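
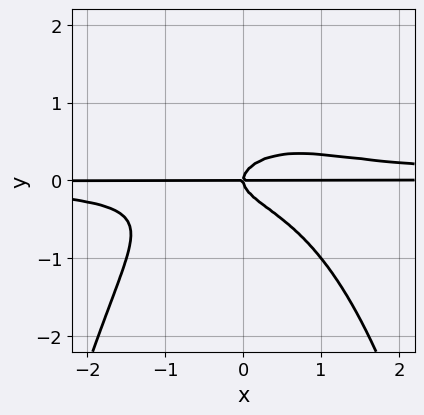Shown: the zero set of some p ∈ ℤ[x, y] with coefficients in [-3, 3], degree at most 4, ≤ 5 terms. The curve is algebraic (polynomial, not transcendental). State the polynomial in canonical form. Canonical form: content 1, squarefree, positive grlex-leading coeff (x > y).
2*x^2*y^2 + 3*y^3 - x*y

(a) deg p = 4. No degree-3 curve has this shape.
(b) Observable constraints: it meets the y-axis at y = 0 (among the integer gridlines); every point of the x-axis in the box is on the curve.
(c) Matching integer coefficients to the picture gives p.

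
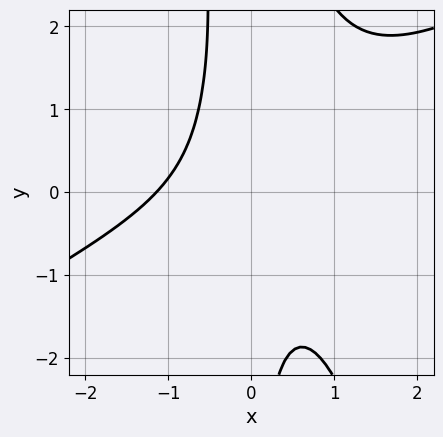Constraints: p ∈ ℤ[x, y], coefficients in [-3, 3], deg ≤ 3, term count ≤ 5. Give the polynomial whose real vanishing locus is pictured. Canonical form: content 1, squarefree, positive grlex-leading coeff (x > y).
The degree is 3 — the shape is more complex than any degree-2 curve.
Observable constraints: the curve avoids every integer y-axis point in the box.
The integer polynomial consistent with all of this is the stated p.

2*x^3 - 3*x^2*y - x*y^2 + 3*x*y + 3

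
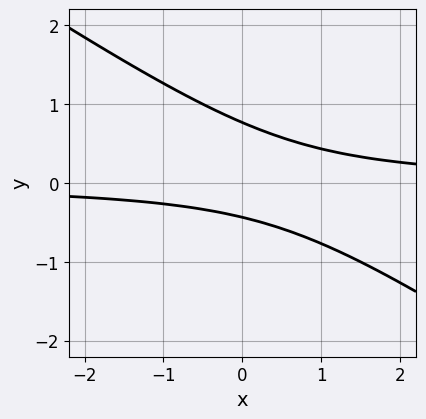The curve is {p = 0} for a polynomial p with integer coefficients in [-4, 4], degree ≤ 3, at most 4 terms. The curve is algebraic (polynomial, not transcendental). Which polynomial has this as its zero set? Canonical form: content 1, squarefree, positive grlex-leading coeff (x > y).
2*x*y + 3*y^2 - y - 1

1. deg p = 2.
2. From the axis intercepts and sections: it misses every integer gridline on the x-axis.
3. Together with the visible shape, these determine p as stated.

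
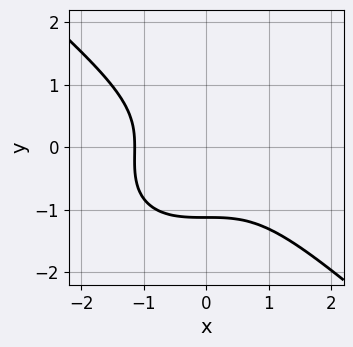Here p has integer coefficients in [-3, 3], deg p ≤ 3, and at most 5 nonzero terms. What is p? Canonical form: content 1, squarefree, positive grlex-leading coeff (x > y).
(a) Degree: a generic line meets the curve in up to 3 points, so deg p = 3.
(b) Solving for integer coefficients yields p as stated.

2*x^3 + 3*y^3 + y^2 + 3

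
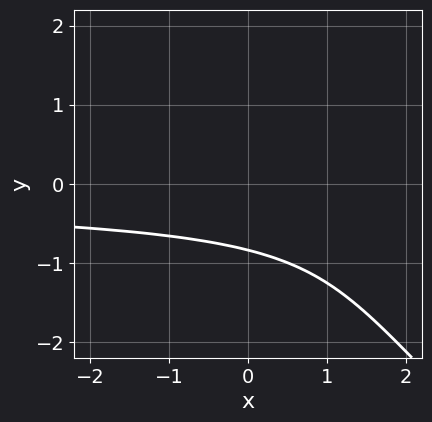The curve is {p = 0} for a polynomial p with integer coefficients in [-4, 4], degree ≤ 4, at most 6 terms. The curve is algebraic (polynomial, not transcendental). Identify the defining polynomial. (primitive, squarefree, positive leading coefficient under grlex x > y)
2*x*y^2 + 2*y^3 + y^2 + 3*y + 3

1. deg p = 3. The shape is more complex than any degree-2 curve.
2. Observable constraints: it misses every integer gridline on the x-axis.
3. Matching integer coefficients to the picture gives p.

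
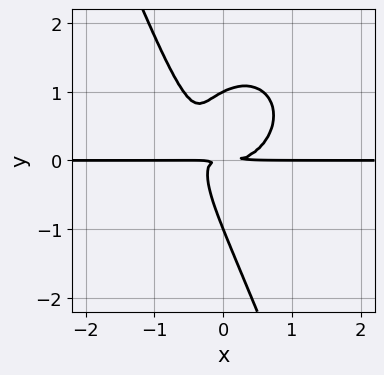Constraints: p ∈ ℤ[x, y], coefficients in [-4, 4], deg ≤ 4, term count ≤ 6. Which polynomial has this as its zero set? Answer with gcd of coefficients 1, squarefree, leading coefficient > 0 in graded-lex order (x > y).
3*x^3*y + 2*x*y^3 + y^4 - 3*x*y^2 - y^2

(a) Degree: the shape is more complex than any degree-3 curve, so deg p = 4.
(b) Against the integer gridlines: the y-axis gridline crossings are at y ∈ {-1, 1}; every point of the x-axis in the box is on the curve.
(c) Putting this together gives p.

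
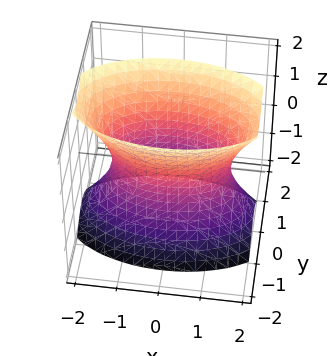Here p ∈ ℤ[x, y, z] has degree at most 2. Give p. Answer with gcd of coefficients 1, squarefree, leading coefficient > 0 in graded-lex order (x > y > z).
x^2 + 3*y^2 - z^2 - 2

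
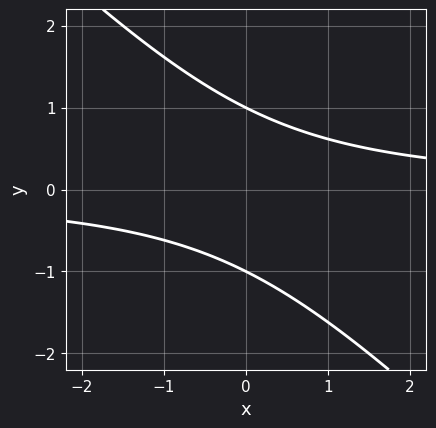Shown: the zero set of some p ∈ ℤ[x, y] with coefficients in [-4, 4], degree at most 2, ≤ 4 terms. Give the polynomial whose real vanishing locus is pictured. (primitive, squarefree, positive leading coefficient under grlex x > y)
1. deg p = 2. A generic line meets the curve in up to 2 points.
2. From the axis intercepts and sections: the curve avoids every integer x-axis point in the box; among the integer gridlines, it crosses the y-axis at y ∈ {-1, 1}.
3. Together with the visible shape, these determine p as stated.

x*y + y^2 - 1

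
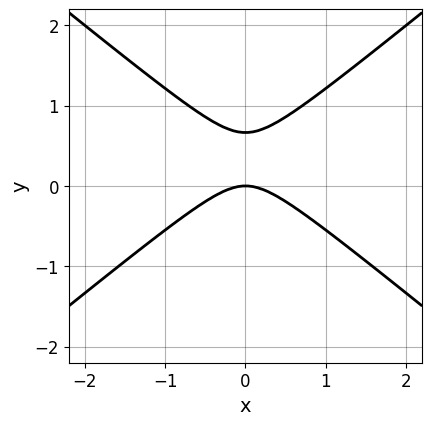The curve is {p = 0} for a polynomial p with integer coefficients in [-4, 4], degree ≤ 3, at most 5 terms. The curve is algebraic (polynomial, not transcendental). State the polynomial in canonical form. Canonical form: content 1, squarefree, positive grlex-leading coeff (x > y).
(a) Degree: no degree-1 curve has this shape, so deg p = 2.
(b) Symmetries: it's symmetric under x → −x, forcing even powers of x.
(c) Against the integer gridlines: one x-axis crossing is at x = 0; it meets the y-axis at y = 0 (among the integer gridlines).
(d) These observations pin down the coefficients.

2*x^2 - 3*y^2 + 2*y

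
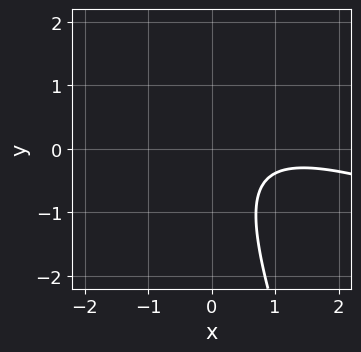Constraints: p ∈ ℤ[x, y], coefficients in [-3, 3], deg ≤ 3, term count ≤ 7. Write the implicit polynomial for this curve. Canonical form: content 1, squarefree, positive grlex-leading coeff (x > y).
x^2 + 3*x*y + y^2 - 2*x + 2

deg p = 2.
Checking where it meets the axes: no x-intercept at any integer in the box; the curve avoids every integer y-axis point in the box.
Fitting integer coefficients to these (and the overall shape) gives p.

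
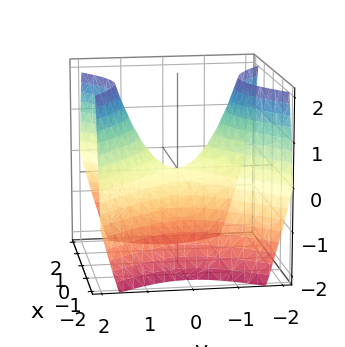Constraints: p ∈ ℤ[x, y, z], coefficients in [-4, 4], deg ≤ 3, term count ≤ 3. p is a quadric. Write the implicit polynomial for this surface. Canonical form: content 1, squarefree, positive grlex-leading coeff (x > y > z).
x^2 - y^2 + z

First, the degree is 2 — a saddle surface; a quadric.
Then, symmetries: mirror symmetry x ↦ −x ⇒ only even powers of x; it's symmetric under y → −y, forcing even powers of y.
Then, from the axis intercepts and sections: one y-axis crossing is at y = 0; it crosses the x-axis at the gridline x = 0; it meets the z-axis at z = 0 (among the integer gridlines).
Finally, solving for integer coefficients yields p as stated.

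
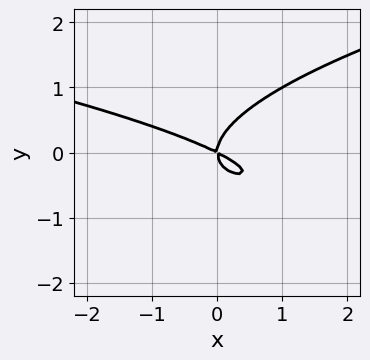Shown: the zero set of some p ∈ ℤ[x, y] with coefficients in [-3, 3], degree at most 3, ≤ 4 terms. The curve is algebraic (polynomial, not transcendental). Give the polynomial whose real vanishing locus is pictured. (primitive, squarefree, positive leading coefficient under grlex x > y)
1. deg p = 3.
2. Against the integer gridlines: it crosses the y-axis at the gridline y = 0; one x-axis crossing is at x = 0.
3. Assembling these constraints gives the stated polynomial.

3*y^3 - x^2 - 2*x*y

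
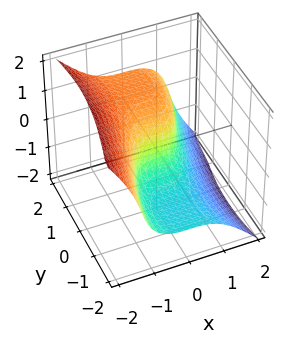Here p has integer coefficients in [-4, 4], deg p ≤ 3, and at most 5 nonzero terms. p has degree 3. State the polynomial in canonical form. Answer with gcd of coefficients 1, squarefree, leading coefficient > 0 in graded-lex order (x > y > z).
Degree: the shape is more complex than any degree-2 surface, so deg p = 3.
Against the integer gridlines: one y-axis crossing is at y = 0; it crosses the x-axis at the gridline x = 0; it meets the z-axis at z = 0 (among the integer gridlines).
The integer polynomial consistent with all of this is the stated p.

3*x^3 + y^2*z + 2*z^3 - 3*y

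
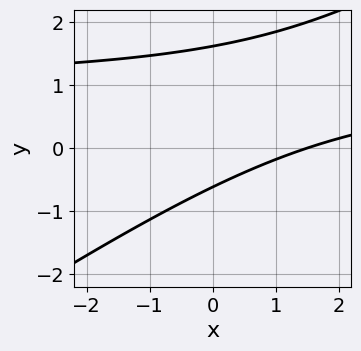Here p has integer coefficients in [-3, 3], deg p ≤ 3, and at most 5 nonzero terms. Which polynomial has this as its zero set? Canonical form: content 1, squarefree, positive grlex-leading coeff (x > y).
2*x*y - 3*y^2 - 2*x + 3*y + 3

First, deg p = 2.
Finally, the integer polynomial consistent with all of this is the stated p.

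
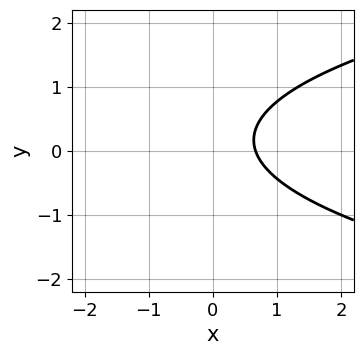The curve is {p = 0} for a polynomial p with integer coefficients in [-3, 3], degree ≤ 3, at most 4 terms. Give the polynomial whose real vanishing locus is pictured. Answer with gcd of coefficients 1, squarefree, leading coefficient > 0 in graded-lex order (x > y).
3*y^2 - 3*x - y + 2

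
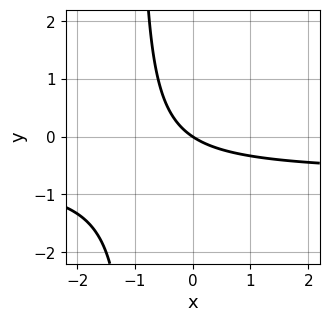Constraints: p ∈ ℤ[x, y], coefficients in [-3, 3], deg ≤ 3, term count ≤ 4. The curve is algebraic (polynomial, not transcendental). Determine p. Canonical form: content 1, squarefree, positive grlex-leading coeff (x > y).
3*x*y + 2*x + 3*y

deg p = 2.
Checking where it meets the axes: it crosses the x-axis at the gridline x = 0; one y-axis crossing is at y = 0.
Fitting integer coefficients to these (and the overall shape) gives p.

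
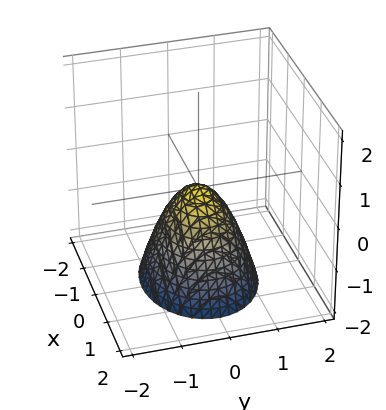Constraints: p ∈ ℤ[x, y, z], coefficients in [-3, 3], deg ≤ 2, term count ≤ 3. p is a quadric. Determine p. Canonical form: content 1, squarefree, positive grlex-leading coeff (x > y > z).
2*x^2 + 3*y^2 + 2*z

1. The degree is 2 — a paraboloid; a quadric.
2. Symmetries: the x ↦ −x reflection is a symmetry, so x appears only in even powers; it's symmetric under y → −y, forcing even powers of y.
3. Checking where it meets the axes: it meets the x-axis at x = 0 (among the integer gridlines); it meets the z-axis at z = 0 (among the integer gridlines); it crosses the y-axis at the gridline y = 0.
4. Matching integer coefficients to the picture gives p.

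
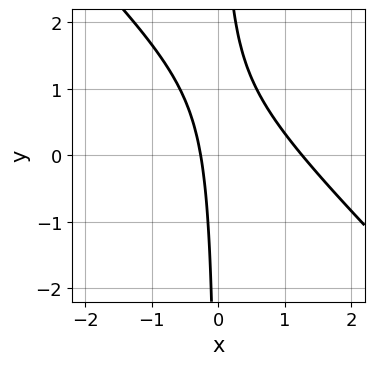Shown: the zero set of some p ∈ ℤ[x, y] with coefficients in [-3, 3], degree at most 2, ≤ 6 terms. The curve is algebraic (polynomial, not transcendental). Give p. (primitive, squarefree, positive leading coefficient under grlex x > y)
3*x^2 + 3*x*y - 3*x - 1

First, the degree is 2 — the shape is more complex than any degree-1 curve.
Then, from the axis intercepts and sections: no y-intercept at any integer in the box.
Finally, these observations pin down the coefficients.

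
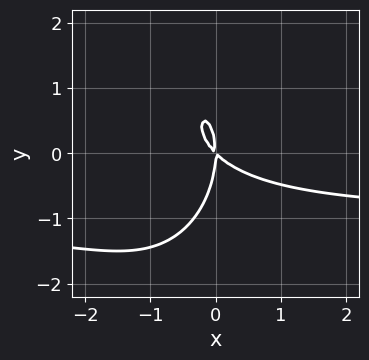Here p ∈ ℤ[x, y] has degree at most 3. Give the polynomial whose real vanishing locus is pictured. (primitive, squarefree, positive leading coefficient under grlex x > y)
First, degree: no degree-2 curve has this shape, so deg p = 3.
Next, from the axis intercepts and sections: it crosses the y-axis at the gridline y = 0; one x-axis crossing is at x = 0.
Finally, the integer polynomial consistent with all of this is the stated p.

3*x^2*y + y^3 + 3*x^2 + 3*x*y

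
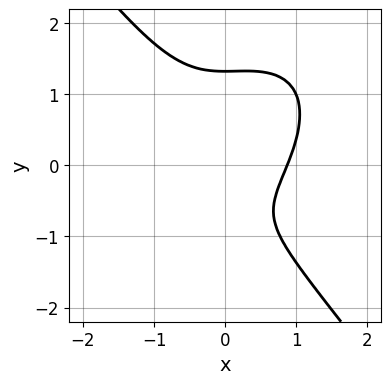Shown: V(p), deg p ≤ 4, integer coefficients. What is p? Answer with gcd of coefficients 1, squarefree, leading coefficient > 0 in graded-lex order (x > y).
1. The degree is 3 — no degree-2 curve has this shape.
2. Matching integer coefficients to the picture gives p.

3*x^3 - x^2*y + 2*y^3 - 2*y - 2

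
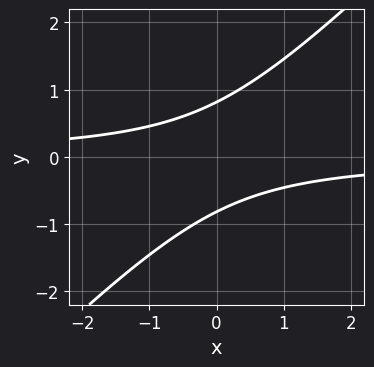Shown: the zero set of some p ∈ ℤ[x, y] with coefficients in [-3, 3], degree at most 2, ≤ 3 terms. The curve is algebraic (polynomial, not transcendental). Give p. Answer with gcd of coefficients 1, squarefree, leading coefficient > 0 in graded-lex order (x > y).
First, deg p = 2.
Then, observable constraints: no x-intercept at any integer in the box.
Finally, putting this together gives p.

3*x*y - 3*y^2 + 2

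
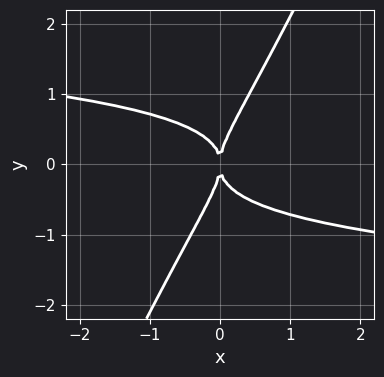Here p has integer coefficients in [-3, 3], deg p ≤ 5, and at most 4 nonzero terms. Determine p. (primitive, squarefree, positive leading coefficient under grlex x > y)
2*x*y^3 - y^4 + x^2

(a) Degree: a generic line meets the curve in up to 4 points, so deg p = 4.
(b) From the visible intercepts: it meets the x-axis at x = 0 (among the integer gridlines); it crosses the y-axis at the gridline y = 0.
(c) Putting this together gives p.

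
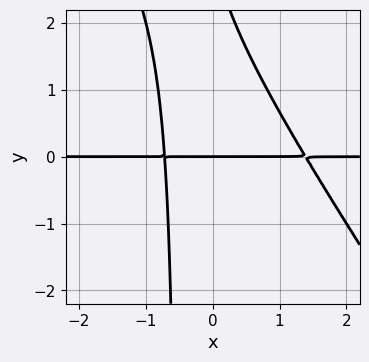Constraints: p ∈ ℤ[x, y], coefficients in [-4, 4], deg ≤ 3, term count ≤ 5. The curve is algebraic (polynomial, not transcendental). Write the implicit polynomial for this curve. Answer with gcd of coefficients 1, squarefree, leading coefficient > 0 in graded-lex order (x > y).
First, deg p = 3.
Next, reading off the gridlines: one y-axis crossing is at y = 0; the visible x-axis segment lies entirely on the curve.
Finally, matching integer coefficients to the picture gives p.

3*x^2*y + 2*x*y^2 - 2*x*y + y^2 - 3*y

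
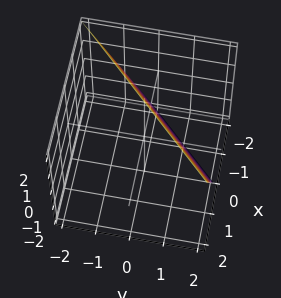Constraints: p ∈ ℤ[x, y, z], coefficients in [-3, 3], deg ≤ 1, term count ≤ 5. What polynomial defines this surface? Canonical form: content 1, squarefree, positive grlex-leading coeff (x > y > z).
2*x - 2*y - z + 2

The degree is 1 — every cross-section is a straight line — this is a plane.
From the visible intercepts: it meets the y-axis at y = 1 (among the integer gridlines); it meets the z-axis at z = 2 (among the integer gridlines); one x-axis crossing is at x = -1.
These observations pin down the coefficients.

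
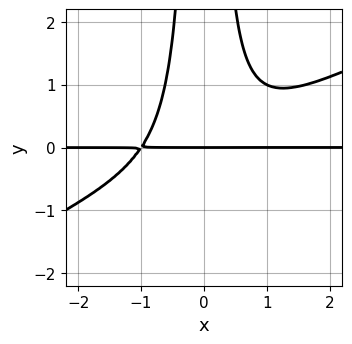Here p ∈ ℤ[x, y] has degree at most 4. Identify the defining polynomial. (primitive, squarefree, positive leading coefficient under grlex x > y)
x^3*y - 2*x^2*y^2 + y

deg p = 4.
Against the integer gridlines: the visible x-axis segment lies entirely on the curve; it meets the y-axis at y = 0 (among the integer gridlines).
Putting this together gives p.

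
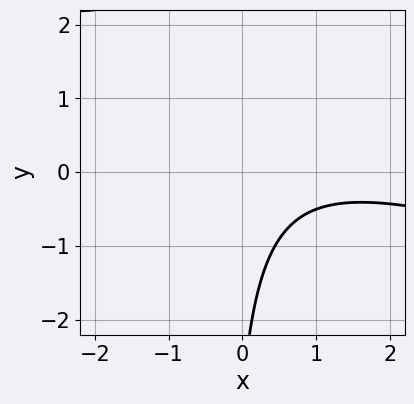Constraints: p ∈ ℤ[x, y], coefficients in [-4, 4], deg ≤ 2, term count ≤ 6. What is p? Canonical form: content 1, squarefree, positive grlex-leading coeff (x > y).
x^2 + 3*x*y - 2*x + y + 3

1. deg p = 2.
2. Against the integer gridlines: the curve avoids every integer x-axis point in the box; it misses every integer gridline on the y-axis.
3. Matching integer coefficients to the picture gives p.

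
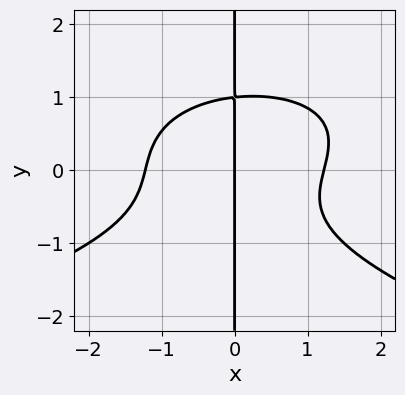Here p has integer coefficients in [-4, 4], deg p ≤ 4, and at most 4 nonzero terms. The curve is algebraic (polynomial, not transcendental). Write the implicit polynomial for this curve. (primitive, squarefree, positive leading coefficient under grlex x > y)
3*x*y^3 + 2*x^3 - x^2*y - 3*x

First, deg p = 4.
Then, from the visible intercepts: every point of the y-axis in the box is on the curve; one x-axis crossing is at x = 0.
Finally, the integer polynomial consistent with all of this is the stated p.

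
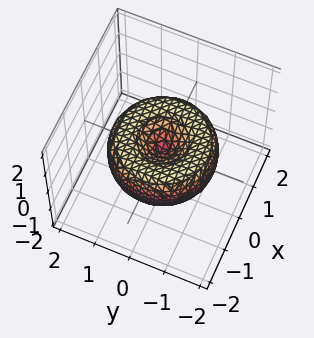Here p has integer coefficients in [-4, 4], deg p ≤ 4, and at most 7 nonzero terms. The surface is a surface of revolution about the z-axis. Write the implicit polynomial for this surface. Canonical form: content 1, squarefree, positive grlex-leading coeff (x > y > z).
x^4 + 2*x^2*y^2 + y^4 - 2*x^2 - 2*y^2 + 2*z^2

Degree: the shape is more complex than any degree-3 surface, so deg p = 4.
By symmetry, the surface is invariant under rotation about z: p = q(x² + y², z).
Against the integer gridlines: it meets the z-axis at z = 0 (among the integer gridlines); a circular section at z = 0 has radius between 1 and 2; it crosses the x-axis at the gridline x = 0; it crosses the y-axis at the gridline y = 0.
Solving for integer coefficients yields p as stated.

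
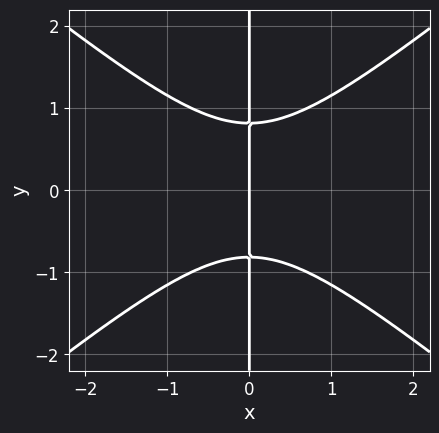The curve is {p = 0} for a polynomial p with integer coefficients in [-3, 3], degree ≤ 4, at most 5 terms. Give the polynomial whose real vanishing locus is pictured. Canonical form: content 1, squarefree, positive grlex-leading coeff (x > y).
The degree is 3 — no degree-2 curve has this shape.
Symmetries: mirror symmetry y ↦ −y ⇒ only even powers of y.
Observable constraints: the visible y-axis segment lies entirely on the curve; it meets the x-axis at x = 0 (among the integer gridlines).
The integer polynomial consistent with all of this is the stated p.

2*x^3 - 3*x*y^2 + 2*x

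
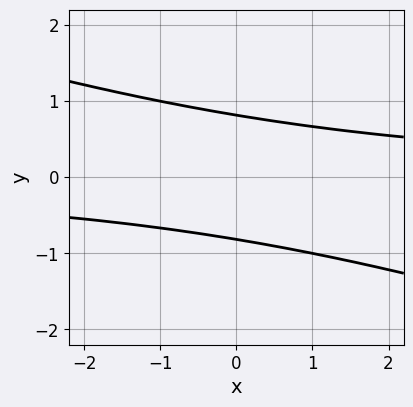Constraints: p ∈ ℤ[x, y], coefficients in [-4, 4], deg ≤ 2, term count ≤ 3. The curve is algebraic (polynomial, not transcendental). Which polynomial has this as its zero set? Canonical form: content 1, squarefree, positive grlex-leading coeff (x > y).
(a) The degree is 2 — the shape is more complex than any degree-1 curve.
(b) Observable constraints: it misses every integer gridline on the x-axis.
(c) Matching integer coefficients to the picture gives p.

x*y + 3*y^2 - 2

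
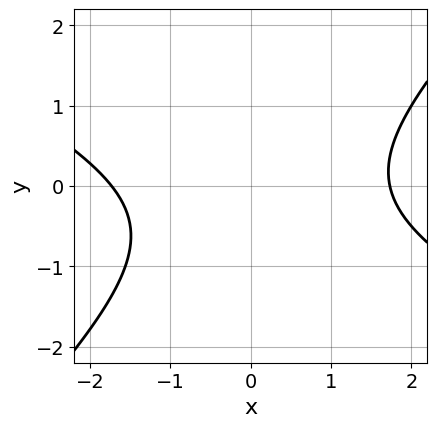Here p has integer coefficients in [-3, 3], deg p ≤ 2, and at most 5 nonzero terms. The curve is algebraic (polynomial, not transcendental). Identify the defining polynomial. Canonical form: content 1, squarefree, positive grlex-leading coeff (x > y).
1. deg p = 2. The shape is more complex than any degree-1 curve.
2. Against the integer gridlines: no y-intercept at any integer in the box.
3. The integer polynomial consistent with all of this is the stated p.

x^2 + x*y - 2*y^2 - y - 3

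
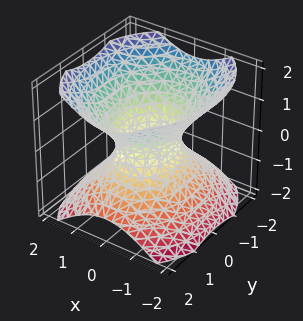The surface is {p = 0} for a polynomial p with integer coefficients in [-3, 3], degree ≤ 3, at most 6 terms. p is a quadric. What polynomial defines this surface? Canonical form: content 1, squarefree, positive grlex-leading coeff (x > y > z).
(a) The degree is 2 — an hourglass — one-sheet hyperboloid; a quadric.
(b) Symmetries: it's symmetric under x → −x, forcing even powers of x; it's symmetric under y → −y, forcing even powers of y; it's symmetric under z → −z, forcing even powers of z.
(c) Checking where it meets the axes: the y-axis gridline crossings are at y ∈ {-1, 1}; it misses every integer gridline on the z-axis.
(d) Solving for integer coefficients yields p as stated.

3*x^2 + 2*y^2 - 3*z^2 - 2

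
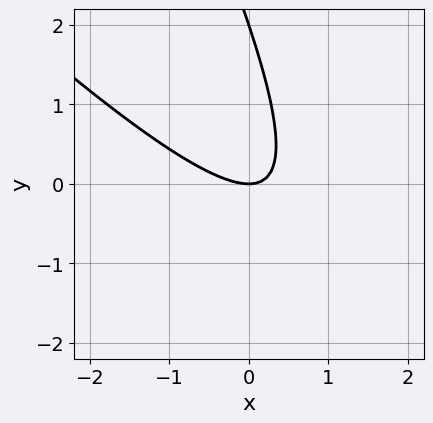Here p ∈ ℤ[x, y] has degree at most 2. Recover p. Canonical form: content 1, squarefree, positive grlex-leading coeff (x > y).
deg p = 2. The shape is more complex than any degree-1 curve.
From the axis intercepts and sections: among the integer gridlines, it crosses the y-axis at y ∈ {0, 2}; it meets the x-axis at x = 0 (among the integer gridlines).
Solving for integer coefficients yields p as stated.

2*x^2 + 3*x*y + y^2 - 2*y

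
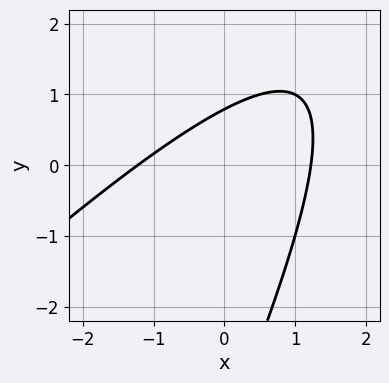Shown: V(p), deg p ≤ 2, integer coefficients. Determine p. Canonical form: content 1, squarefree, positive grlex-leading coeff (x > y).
(a) Degree: a generic line meets the curve in up to 2 points, so deg p = 2.
(b) Solving for integer coefficients yields p as stated.

2*x^2 - 3*x*y + y^2 + 3*y - 3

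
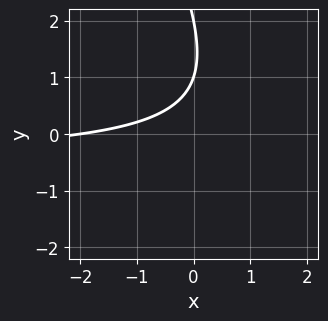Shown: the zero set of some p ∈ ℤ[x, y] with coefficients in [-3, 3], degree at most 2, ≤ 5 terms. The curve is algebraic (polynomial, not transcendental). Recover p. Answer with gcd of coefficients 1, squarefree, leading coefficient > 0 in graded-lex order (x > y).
2*x*y + y^2 + x - 3*y + 2

(a) Degree: a generic line meets the curve in up to 2 points, so deg p = 2.
(b) From the axis intercepts and sections: the y-axis gridline crossings are at y ∈ {1, 2}; it meets the x-axis at x = -2 (among the integer gridlines).
(c) Together with the visible shape, these determine p as stated.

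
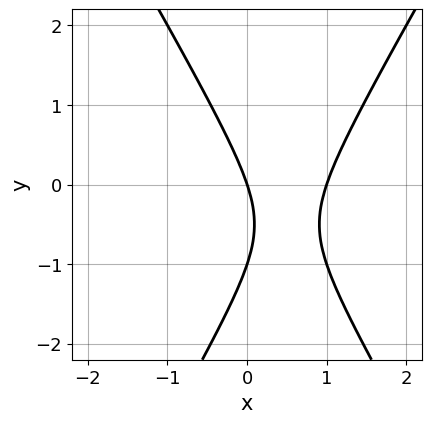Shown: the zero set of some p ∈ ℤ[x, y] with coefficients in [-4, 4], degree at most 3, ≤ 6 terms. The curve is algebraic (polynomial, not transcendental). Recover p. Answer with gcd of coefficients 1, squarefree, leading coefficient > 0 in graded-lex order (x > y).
deg p = 2.
From the axis intercepts and sections: the y-axis gridline crossings are at y ∈ {-1, 0}; the x-axis gridline crossings are at x ∈ {0, 1}.
Assembling these constraints gives the stated polynomial.

3*x^2 - y^2 - 3*x - y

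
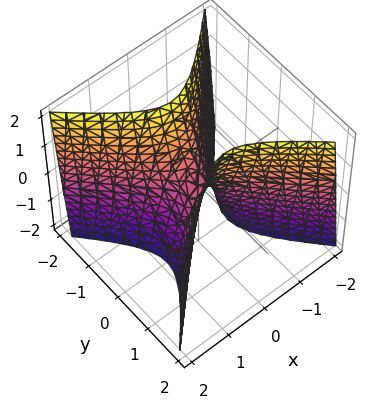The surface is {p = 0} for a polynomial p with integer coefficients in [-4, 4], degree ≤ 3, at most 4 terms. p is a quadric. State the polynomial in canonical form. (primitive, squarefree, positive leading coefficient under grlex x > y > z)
3*x^2 - 3*y^2 + z

deg p = 2. A hyperbolic paraboloid; a quadric.
Symmetries: mirror symmetry x ↦ −x ⇒ only even powers of x; mirror symmetry y ↦ −y ⇒ only even powers of y.
Observable constraints: one y-axis crossing is at y = 0; one x-axis crossing is at x = 0; one z-axis crossing is at z = 0.
Solving for integer coefficients yields p as stated.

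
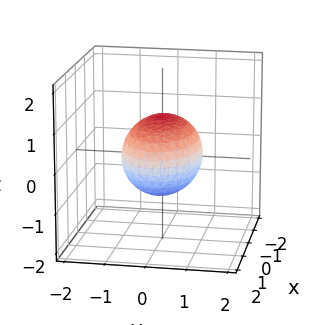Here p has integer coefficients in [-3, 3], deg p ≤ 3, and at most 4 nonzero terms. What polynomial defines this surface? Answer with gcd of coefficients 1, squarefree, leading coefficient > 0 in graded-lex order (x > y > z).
x^2 + 2*y^2 + 2*z^2 - 2

(a) Degree: a closed, bounded, convex surface; a quadric, so deg p = 2.
(b) Symmetries: it's symmetric under z → −z, forcing even powers of z; it's symmetric under x → −x, forcing even powers of x; the y ↦ −y reflection is a symmetry, so y appears only in even powers.
(c) Reading off the gridlines: the z-axis gridline crossings are at z ∈ {-1, 1}; among the integer gridlines, it crosses the y-axis at y ∈ {-1, 1}.
(d) Together with the visible shape, these determine p as stated.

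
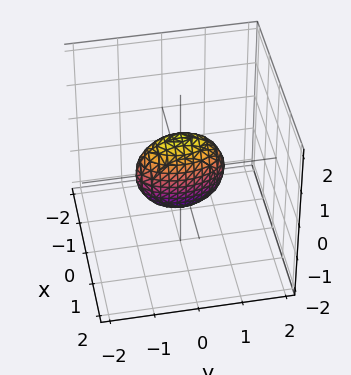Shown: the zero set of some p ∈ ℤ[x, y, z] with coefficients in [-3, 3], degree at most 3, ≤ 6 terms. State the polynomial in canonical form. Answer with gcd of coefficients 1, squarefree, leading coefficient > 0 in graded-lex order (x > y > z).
3*x^2 + y^2 + z^2 - 1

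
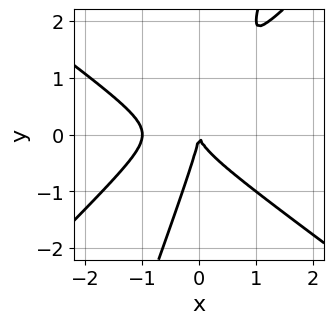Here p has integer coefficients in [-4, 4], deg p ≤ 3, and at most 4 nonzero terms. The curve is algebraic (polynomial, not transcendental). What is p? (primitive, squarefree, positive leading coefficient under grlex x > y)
1. Degree: a generic line meets the curve in up to 3 points, so deg p = 3.
2. Observable constraints: among the integer gridlines, it crosses the x-axis at x ∈ {-1, 0}; it meets the y-axis at y = 0 (among the integer gridlines).
3. Matching integer coefficients to the picture gives p.

2*x^3 - 3*x*y^2 + y^3 + 2*x^2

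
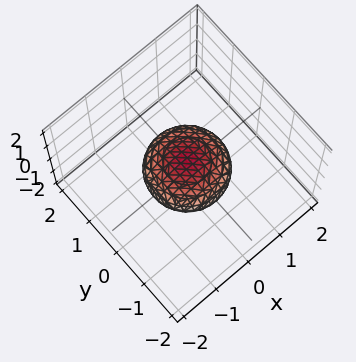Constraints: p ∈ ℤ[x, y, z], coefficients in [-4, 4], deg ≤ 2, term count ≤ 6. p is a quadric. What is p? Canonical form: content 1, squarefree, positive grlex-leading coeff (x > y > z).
First, deg p = 2. A closed, bounded, convex surface; a quadric.
Then, by symmetry, every cross-section ⟂ z is a circle, so x, y appear only via x² + y²; mirror symmetry z ↦ −z ⇒ only even powers of z.
Then, from the visible intercepts: a circular section at z = 0 has radius exactly 1; the y-axis gridline crossings are at y ∈ {-1, 1}.
Finally, solving for integer coefficients yields p as stated. Check: (-1, 0, 0) on the x-axis lies on the surface, and p(-1, 0, 0) = 0. ✓

x^2 + y^2 + 2*z^2 - 1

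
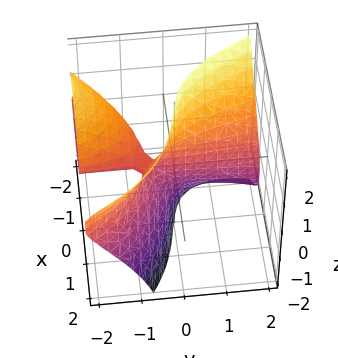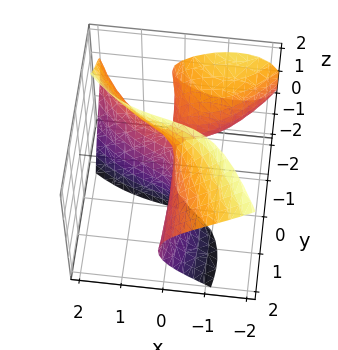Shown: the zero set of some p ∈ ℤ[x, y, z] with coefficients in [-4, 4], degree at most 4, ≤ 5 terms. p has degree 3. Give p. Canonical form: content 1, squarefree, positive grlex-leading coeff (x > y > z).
x^3 + y^2*z + 2*y*z^2 + 3*x*y + 2*x

Degree: the shape is more complex than any degree-2 surface, so deg p = 3.
Reading off the gridlines: the visible z-axis segment lies entirely on the surface; every point of the y-axis in the box is on the surface; it meets the x-axis at x = 0 (among the integer gridlines).
The integer polynomial consistent with all of this is the stated p.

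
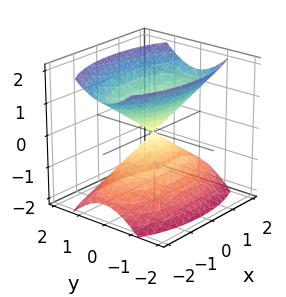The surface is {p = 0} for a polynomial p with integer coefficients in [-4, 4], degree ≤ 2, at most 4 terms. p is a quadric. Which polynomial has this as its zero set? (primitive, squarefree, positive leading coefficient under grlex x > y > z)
The picture has 2 separate pieces. They look like related sheets of one shape, so recover p as a whole.
Degree: a double cone through the origin; a quadric, so deg p = 2.
Symmetries: it's symmetric under x → −x, forcing even powers of x; it's symmetric under y → −y, forcing even powers of y; mirror symmetry z ↦ −z ⇒ only even powers of z.
From the axis intercepts and sections: it meets the y-axis at y = 0 (among the integer gridlines); one x-axis crossing is at x = 0; it meets the z-axis at z = 0 (among the integer gridlines).
The integer polynomial consistent with all of this is the stated p.

x^2 + 3*y^2 - 2*z^2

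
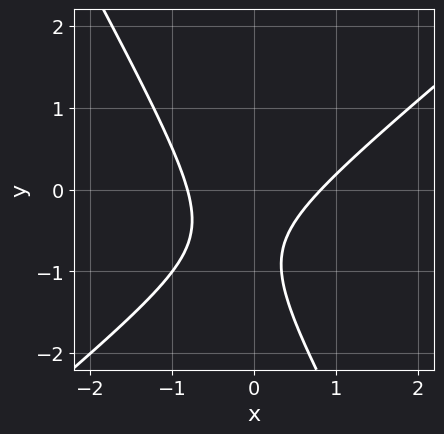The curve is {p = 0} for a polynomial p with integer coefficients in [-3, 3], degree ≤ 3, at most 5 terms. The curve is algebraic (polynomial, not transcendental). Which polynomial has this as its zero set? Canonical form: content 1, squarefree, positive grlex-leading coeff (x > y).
(a) deg p = 2. A generic line meets the curve in up to 2 points.
(b) Against the integer gridlines: no y-intercept at any integer in the box.
(c) Solving for integer coefficients yields p as stated.

3*x^2 - 2*x*y - 2*y^2 - 3*y - 2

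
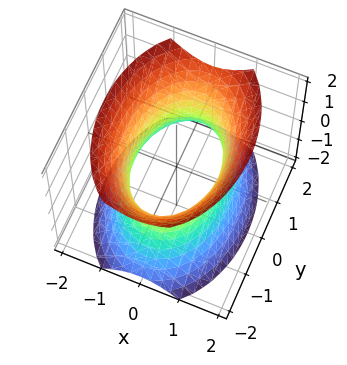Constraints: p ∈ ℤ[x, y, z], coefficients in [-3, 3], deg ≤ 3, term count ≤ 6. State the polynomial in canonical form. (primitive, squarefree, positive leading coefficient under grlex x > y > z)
2*x^2 + y^2 - z^2 - 2

First, the degree is 2 — one connected sheet with a waist; a quadric.
Then, symmetries: the y ↦ −y reflection is a symmetry, so y appears only in even powers; mirror symmetry x ↦ −x ⇒ only even powers of x; mirror symmetry z ↦ −z ⇒ only even powers of z.
Then, from the visible intercepts: the surface avoids every integer z-axis point in the box; the x-axis gridline crossings are at x ∈ {-1, 1}.
Finally, assembling these constraints gives the stated polynomial.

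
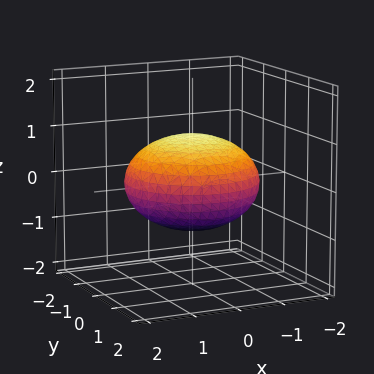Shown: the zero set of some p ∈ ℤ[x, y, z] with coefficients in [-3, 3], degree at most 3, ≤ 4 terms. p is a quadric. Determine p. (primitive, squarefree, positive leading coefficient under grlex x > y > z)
x^2 + y^2 + 2*z^2 - 2

deg p = 2. A closed, bounded, convex surface; a quadric.
Symmetries: mirror symmetry z ↦ −z ⇒ only even powers of z; rotational symmetry about the z-axis ⇒ p depends on x, y only through x² + y².
From the axis intercepts and sections: among the integer gridlines, it crosses the z-axis at z ∈ {-1, 1}; a circular section at z = 0 has radius between 1 and 2.
Putting this together gives p.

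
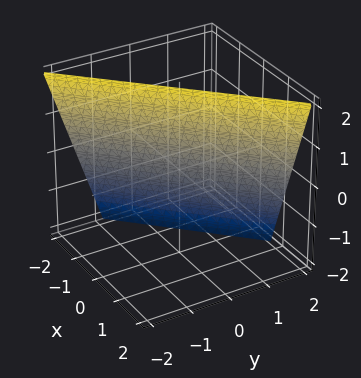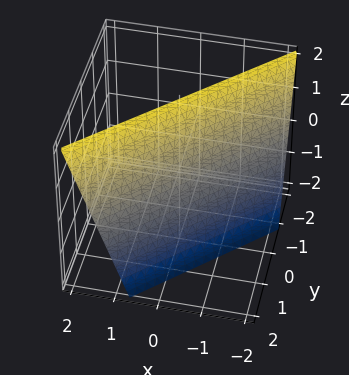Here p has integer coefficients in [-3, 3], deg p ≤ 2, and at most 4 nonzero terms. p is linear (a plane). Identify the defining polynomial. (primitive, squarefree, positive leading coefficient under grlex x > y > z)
3*x - 3*y - z + 2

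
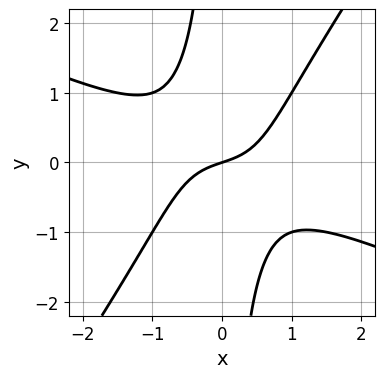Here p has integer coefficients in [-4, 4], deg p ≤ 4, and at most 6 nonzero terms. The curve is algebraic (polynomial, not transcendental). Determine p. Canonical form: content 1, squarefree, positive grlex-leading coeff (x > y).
2*x^3 + 3*x^2*y - 3*x*y^2 + x - 3*y

(a) Degree: a generic line meets the curve in up to 3 points, so deg p = 3.
(b) From the axis intercepts and sections: it meets the y-axis at y = 0 (among the integer gridlines); one x-axis crossing is at x = 0.
(c) These observations pin down the coefficients.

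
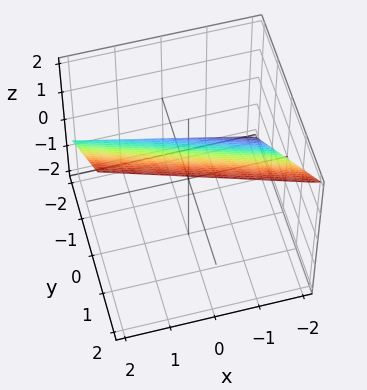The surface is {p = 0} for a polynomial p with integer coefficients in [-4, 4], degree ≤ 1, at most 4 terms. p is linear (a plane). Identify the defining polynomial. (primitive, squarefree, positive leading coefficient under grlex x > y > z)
First, the degree is 1 — every cross-section is a straight line — this is a plane.
Then, from the axis intercepts and sections: it meets the x-axis at x = -2 (among the integer gridlines).
Finally, together with the visible shape, these determine p as stated.

x + 3*y - 3*z + 2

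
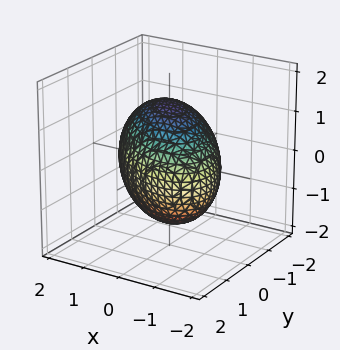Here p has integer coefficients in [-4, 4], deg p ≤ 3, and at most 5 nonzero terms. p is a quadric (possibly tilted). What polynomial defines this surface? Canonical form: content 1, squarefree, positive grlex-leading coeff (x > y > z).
deg p = 2. No degree-1 surface has this shape.
Solving for integer coefficients yields p as stated.

x^2 + x*y + y^2 + z^2 - 2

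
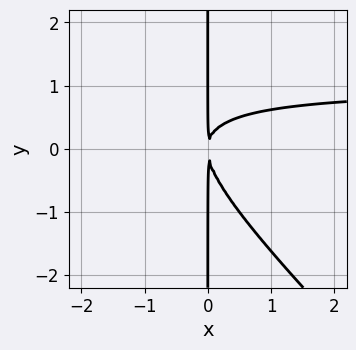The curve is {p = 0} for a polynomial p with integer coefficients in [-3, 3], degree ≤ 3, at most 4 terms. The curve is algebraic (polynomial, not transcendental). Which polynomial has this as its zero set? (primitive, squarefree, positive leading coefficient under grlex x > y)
(a) Degree: the shape is more complex than any degree-2 curve, so deg p = 3.
(b) From the visible intercepts: every point of the y-axis in the box is on the curve.
(c) Together with the visible shape, these determine p as stated.

x^2*y + x*y^2 - x^2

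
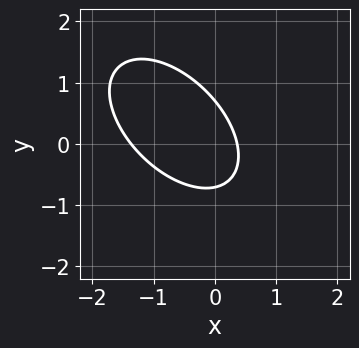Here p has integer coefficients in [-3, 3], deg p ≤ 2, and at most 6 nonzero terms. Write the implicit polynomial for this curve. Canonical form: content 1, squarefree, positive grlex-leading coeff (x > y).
2*x^2 + 2*x*y + 2*y^2 + 2*x - 1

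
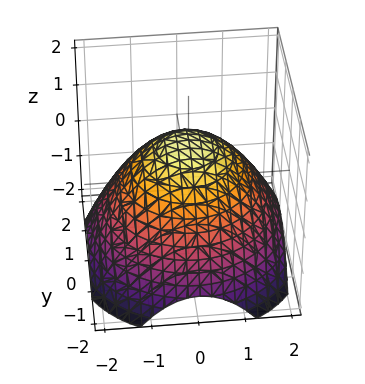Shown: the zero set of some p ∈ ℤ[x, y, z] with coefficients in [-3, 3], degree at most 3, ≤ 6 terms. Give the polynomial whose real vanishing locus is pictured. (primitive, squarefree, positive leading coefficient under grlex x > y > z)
1. The degree is 2 — a generic line meets the surface in up to 2 points.
2. Symmetry: the surface is invariant under rotation about z: p = q(x² + y², z).
3. Against the integer gridlines: one z-axis crossing is at z = 1; a circular section at z = 0 has radius between 1 and 2.
4. Fitting integer coefficients to these (and the overall shape) gives p.

x^2 + y^2 + 2*z - 2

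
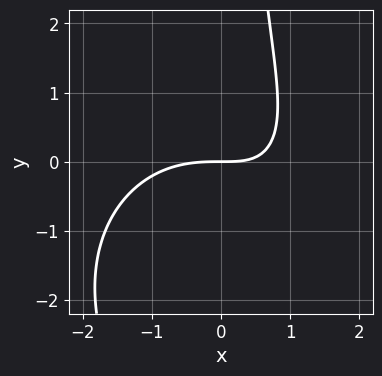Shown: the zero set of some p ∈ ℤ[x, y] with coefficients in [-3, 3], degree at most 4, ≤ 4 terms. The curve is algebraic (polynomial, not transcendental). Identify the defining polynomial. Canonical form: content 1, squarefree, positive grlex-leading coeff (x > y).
(a) Degree: the shape is more complex than any degree-2 curve, so deg p = 3.
(b) From the axis intercepts and sections: it meets the y-axis at y = 0 (among the integer gridlines); it crosses the x-axis at the gridline x = 0.
(c) Fitting integer coefficients to these (and the overall shape) gives p.

x^3 + x*y^2 + 2*x*y - 3*y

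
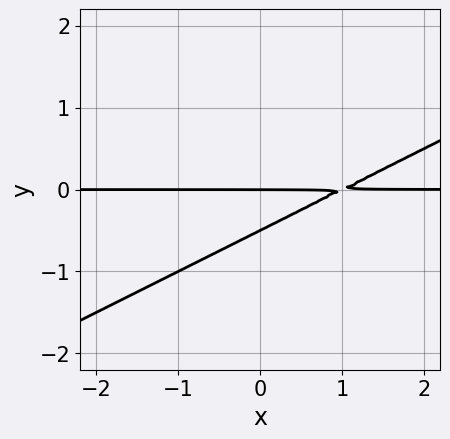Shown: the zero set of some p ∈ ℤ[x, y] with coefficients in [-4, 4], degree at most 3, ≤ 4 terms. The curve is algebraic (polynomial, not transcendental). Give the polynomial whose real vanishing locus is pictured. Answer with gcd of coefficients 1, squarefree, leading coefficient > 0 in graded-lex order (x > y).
x*y - 2*y^2 - y

1. Degree: no degree-1 curve has this shape, so deg p = 2.
2. Reading off the gridlines: one y-axis crossing is at y = 0; the visible x-axis segment lies entirely on the curve.
3. Solving for integer coefficients yields p as stated.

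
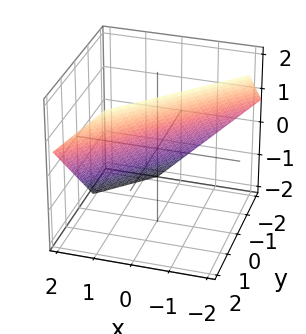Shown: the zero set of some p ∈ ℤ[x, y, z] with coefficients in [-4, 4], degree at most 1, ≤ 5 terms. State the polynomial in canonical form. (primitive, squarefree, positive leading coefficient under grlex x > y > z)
3*x - 3*y + 3*z - 2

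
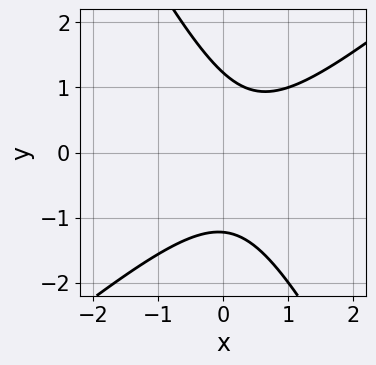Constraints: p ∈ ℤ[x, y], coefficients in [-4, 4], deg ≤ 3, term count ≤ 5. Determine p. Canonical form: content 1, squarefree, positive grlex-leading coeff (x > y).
3*x^2 - 2*x*y - 2*y^2 - 2*x + 3

1. The degree is 2 — no degree-1 curve has this shape.
2. From the axis intercepts and sections: no x-intercept at any integer in the box.
3. Together with the visible shape, these determine p as stated.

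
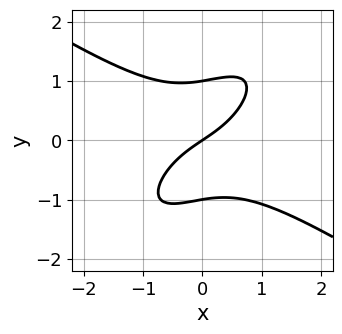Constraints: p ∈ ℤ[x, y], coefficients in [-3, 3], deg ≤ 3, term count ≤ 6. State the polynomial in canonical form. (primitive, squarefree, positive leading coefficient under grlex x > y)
2*x^3 - 3*x*y^2 + 3*y^3 + 2*x - 3*y

deg p = 3. The shape is more complex than any degree-2 curve.
From the visible intercepts: the y-axis gridline crossings are at y ∈ {-1, 0, 1}; it crosses the x-axis at the gridline x = 0.
Putting this together gives p.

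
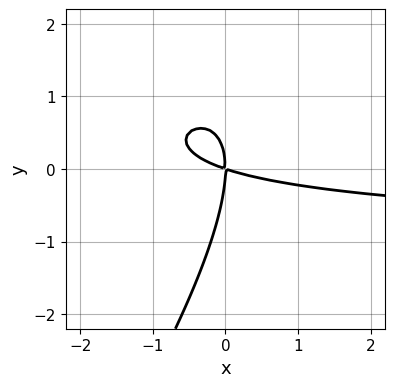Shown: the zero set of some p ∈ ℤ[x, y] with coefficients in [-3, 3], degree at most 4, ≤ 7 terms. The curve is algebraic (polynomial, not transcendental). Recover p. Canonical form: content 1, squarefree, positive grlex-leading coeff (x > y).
x^2*y - 2*x*y^2 + y^3 + x^2 + 3*x*y

First, degree: the shape is more complex than any degree-2 curve, so deg p = 3.
Then, checking where it meets the axes: one x-axis crossing is at x = 0; one y-axis crossing is at y = 0.
Finally, together with the visible shape, these determine p as stated.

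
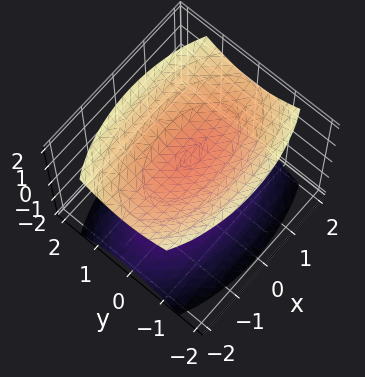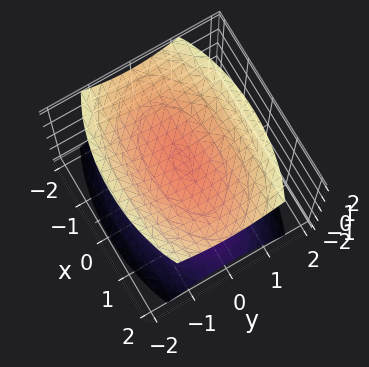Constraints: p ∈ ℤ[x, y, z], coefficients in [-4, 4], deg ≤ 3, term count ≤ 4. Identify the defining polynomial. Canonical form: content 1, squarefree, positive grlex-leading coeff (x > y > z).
x^2 + 3*y^2 - 3*z^2 + 3

First, I count 2 distinct pieces. Treating them together as one polynomial.
Next, the degree is 2 — two separate bowl-shaped sheets opening away from each other; a quadric.
Next, symmetries: mirror symmetry y ↦ −y ⇒ only even powers of y; mirror symmetry x ↦ −x ⇒ only even powers of x; the z ↦ −z reflection is a symmetry, so z appears only in even powers.
Then, from the visible intercepts: no x-intercept at any integer in the box; among the integer gridlines, it crosses the z-axis at z ∈ {-1, 1}; the surface avoids every integer y-axis point in the box.
Finally, putting this together gives p.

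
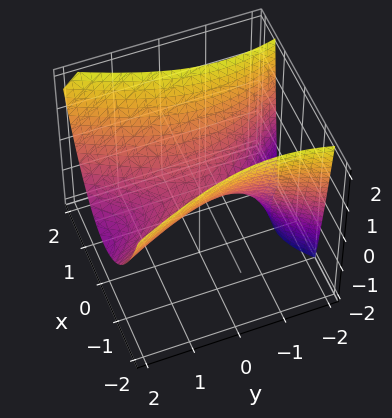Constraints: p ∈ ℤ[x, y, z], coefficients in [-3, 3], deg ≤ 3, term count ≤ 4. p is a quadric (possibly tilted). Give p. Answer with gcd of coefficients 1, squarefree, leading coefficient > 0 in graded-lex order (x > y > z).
(a) Degree: the shape is more complex than any degree-1 surface, so deg p = 2.
(b) Reading off the gridlines: it crosses the y-axis at the gridline y = 0; one x-axis crossing is at x = 0; it crosses the z-axis at the gridline z = 0.
(c) Solving for integer coefficients yields p as stated.

3*x^2 - y^2 - y*z - 3*z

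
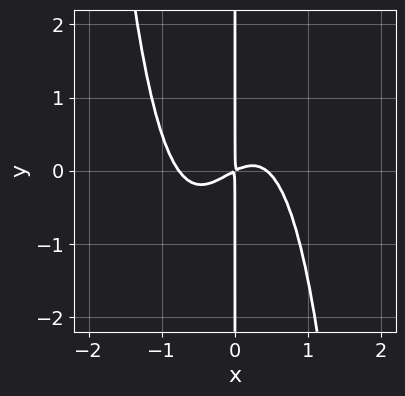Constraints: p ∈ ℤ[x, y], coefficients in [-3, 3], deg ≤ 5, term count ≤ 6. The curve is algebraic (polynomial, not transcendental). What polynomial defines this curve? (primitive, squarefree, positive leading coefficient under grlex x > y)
3*x^4 + x^3 - x^2 + 2*x*y

(a) Degree: no degree-3 curve has this shape, so deg p = 4.
(b) Against the integer gridlines: the visible y-axis segment lies entirely on the curve.
(c) Matching integer coefficients to the picture gives p.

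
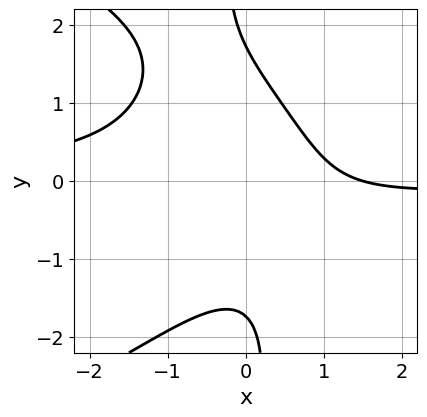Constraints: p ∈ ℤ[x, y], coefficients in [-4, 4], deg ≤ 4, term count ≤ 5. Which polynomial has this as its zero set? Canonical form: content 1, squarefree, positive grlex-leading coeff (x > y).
x*y^3 + 3*x^2*y + y^2 + 2*x - 3

Degree: a generic line meets the curve in up to 4 points, so deg p = 4.
The integer polynomial consistent with all of this is the stated p.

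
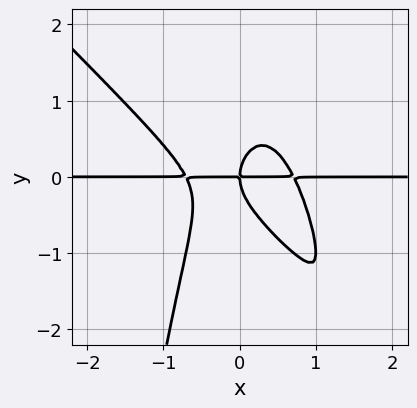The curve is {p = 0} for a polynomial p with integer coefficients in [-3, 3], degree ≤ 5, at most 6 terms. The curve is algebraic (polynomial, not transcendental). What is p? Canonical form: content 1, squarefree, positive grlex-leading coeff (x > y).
First, degree: a generic line meets the curve in up to 4 points, so deg p = 4.
Next, against the integer gridlines: one y-axis crossing is at y = 0; the visible x-axis segment lies entirely on the curve.
Finally, solving for integer coefficients yields p as stated.

2*x^3*y + 2*x^2*y^2 + y^3 - x*y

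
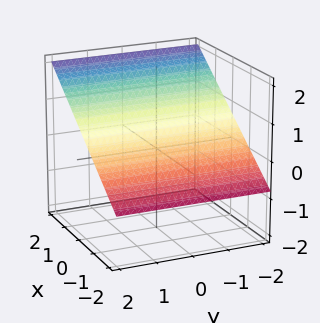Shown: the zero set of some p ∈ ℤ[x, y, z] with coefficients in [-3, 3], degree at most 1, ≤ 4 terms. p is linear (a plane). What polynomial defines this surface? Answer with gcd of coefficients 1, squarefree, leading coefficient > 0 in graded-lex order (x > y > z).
The degree is 1 — every cross-section is a straight line — this is a plane.
Reading off the gridlines: it crosses the x-axis at the gridline x = -1; the surface avoids every integer y-axis point in the box.
Solving for integer coefficients yields p as stated.

2*x - 3*z + 2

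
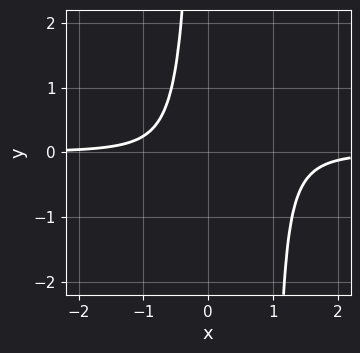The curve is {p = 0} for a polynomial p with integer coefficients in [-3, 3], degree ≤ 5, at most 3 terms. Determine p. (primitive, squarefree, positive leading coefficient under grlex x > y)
2*x^3*y - 2*x^2*y + 1

(a) deg p = 4.
(b) Reading off the gridlines: no y-intercept at any integer in the box; no x-intercept at any integer in the box.
(c) The integer polynomial consistent with all of this is the stated p.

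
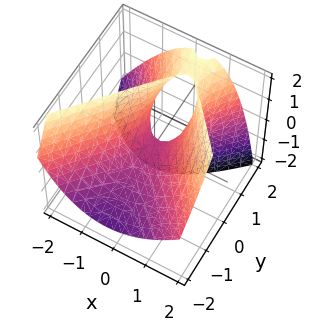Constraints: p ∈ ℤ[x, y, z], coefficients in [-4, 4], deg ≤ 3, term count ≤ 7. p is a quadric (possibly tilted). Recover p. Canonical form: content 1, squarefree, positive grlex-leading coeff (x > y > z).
(a) deg p = 2. The shape is more complex than any degree-1 surface.
(b) Against the integer gridlines: it crosses the z-axis at the gridline z = 0; one y-axis crossing is at y = 0; it crosses the x-axis at the gridline x = 0.
(c) Assembling these constraints gives the stated polynomial.

3*x^2 - x*z - 2*y^2 + 3*y*z - 2*z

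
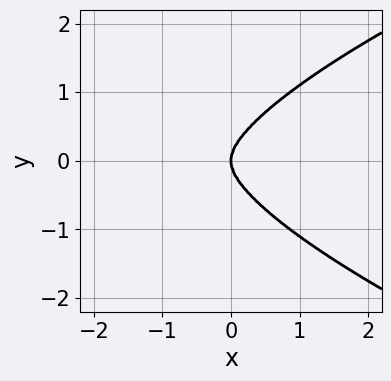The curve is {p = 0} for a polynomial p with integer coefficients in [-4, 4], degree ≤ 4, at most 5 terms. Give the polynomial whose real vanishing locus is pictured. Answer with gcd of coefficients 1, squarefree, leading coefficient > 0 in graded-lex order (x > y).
3*y^4 - 2*x^3 - 2*x*y^2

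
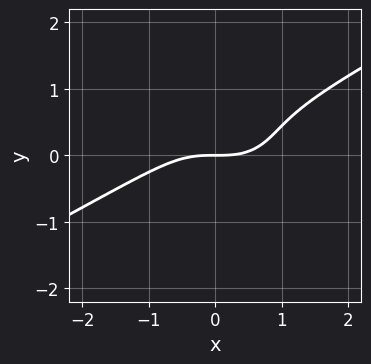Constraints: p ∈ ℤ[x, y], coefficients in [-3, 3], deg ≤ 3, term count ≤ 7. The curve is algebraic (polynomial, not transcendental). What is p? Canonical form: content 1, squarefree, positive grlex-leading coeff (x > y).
(a) deg p = 3.
(b) Observable constraints: it meets the y-axis at y = 0 (among the integer gridlines); it meets the x-axis at x = 0 (among the integer gridlines).
(c) The integer polynomial consistent with all of this is the stated p.

x^3 - x^2*y - 3*y^3 + 3*y^2 - 2*y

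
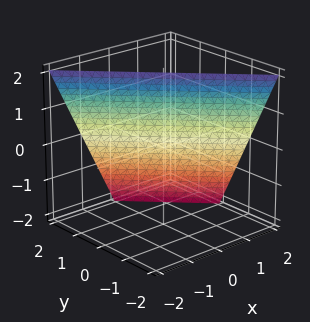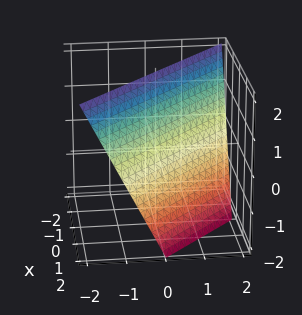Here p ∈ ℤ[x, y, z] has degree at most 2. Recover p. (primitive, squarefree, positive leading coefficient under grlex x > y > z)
1. The degree is 1 — the surface is flat (a plane).
2. Against the integer gridlines: it meets the x-axis at x = 1 (among the integer gridlines); it meets the z-axis at z = 2 (among the integer gridlines).
3. Fitting integer coefficients to these (and the overall shape) gives p. Check: (0, 1, 0) on the y-axis lies on the surface, and p(0, 1, 0) = 0. ✓

2*x + 2*y + z - 2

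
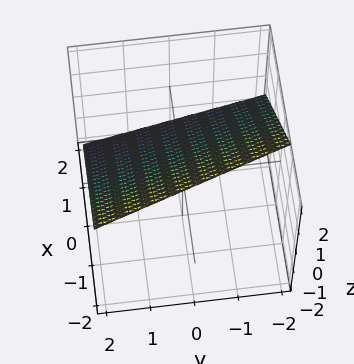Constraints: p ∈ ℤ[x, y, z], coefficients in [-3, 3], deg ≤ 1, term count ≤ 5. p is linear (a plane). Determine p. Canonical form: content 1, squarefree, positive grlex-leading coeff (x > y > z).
3*x + y + 3*z - 2

First, deg p = 1. The surface is flat (a plane).
Next, from the axis intercepts and sections: it meets the y-axis at y = 2 (among the integer gridlines).
Finally, the integer polynomial consistent with all of this is the stated p.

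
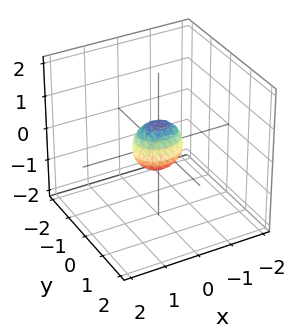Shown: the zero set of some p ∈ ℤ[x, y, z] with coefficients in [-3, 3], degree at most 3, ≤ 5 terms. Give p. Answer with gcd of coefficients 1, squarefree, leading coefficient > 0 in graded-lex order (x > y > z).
First, deg p = 2. A closed, bounded, convex surface; a quadric.
Then, symmetries: the y ↦ −y reflection is a symmetry, so y appears only in even powers; the z ↦ −z reflection is a symmetry, so z appears only in even powers; the x ↦ −x reflection is a symmetry, so x appears only in even powers.
Finally, solving for integer coefficients yields p as stated.

2*x^2 + 3*y^2 + 2*z^2 - 1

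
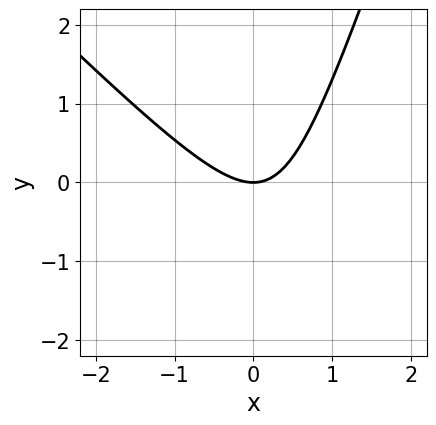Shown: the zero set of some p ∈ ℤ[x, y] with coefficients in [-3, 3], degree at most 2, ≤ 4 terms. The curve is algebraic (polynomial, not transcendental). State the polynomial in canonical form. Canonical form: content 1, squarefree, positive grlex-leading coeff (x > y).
(a) Degree: a generic line meets the curve in up to 2 points, so deg p = 2.
(b) Checking where it meets the axes: it crosses the x-axis at the gridline x = 0; one y-axis crossing is at y = 0.
(c) Fitting integer coefficients to these (and the overall shape) gives p.

3*x^2 + 2*x*y - y^2 - 3*y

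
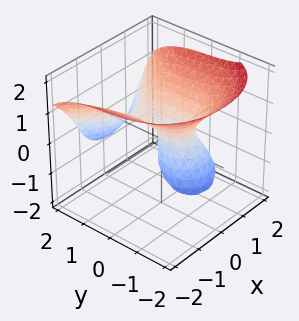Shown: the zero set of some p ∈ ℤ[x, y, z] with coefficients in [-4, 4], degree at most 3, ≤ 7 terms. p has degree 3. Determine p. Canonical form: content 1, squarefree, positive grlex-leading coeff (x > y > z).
y^3 + 2*z^3 - 3*x^2 + 2*y*z - 2*y

Degree: the shape is more complex than any degree-2 surface, so deg p = 3.
Reading off the gridlines: one x-axis crossing is at x = 0; it crosses the z-axis at the gridline z = 0; one y-axis crossing is at y = 0.
Putting this together gives p.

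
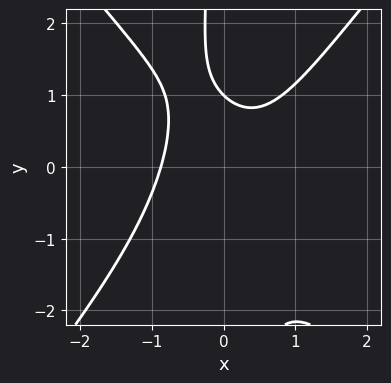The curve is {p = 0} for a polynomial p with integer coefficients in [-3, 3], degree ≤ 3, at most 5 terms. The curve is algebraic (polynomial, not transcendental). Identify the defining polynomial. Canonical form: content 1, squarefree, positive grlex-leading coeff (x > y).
1. Degree: the shape is more complex than any degree-2 curve, so deg p = 3.
2. Checking where it meets the axes: one y-axis crossing is at y = 1.
3. These observations pin down the coefficients.

3*x^3 - 2*x*y^2 - 2*y + 2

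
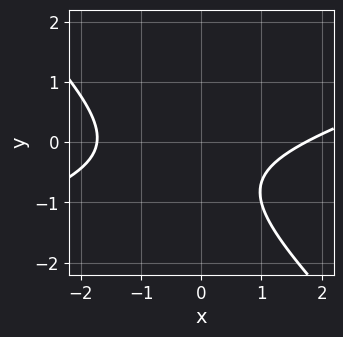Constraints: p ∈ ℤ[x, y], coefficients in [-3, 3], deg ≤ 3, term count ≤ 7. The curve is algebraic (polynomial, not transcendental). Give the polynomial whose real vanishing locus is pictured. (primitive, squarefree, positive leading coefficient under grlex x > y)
deg p = 2. No degree-1 curve has this shape.
Reading off the gridlines: it misses every integer gridline on the y-axis.
Together with the visible shape, these determine p as stated.

x^2 - 2*x*y - 3*y^2 - 3*y - 3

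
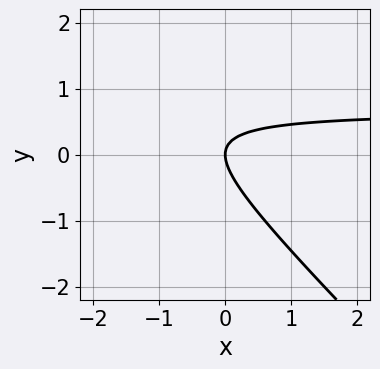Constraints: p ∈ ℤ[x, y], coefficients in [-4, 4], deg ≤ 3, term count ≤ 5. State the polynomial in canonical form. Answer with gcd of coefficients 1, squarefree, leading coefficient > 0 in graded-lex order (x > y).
3*x*y + 3*y^2 - 2*x

(a) deg p = 2.
(b) Reading off the gridlines: it crosses the y-axis at the gridline y = 0; one x-axis crossing is at x = 0.
(c) These observations pin down the coefficients.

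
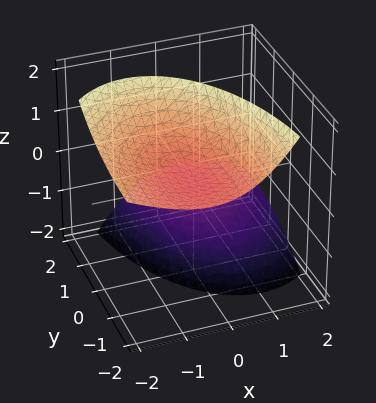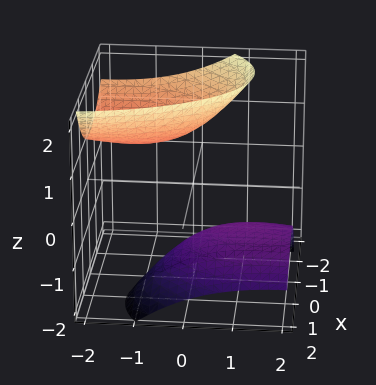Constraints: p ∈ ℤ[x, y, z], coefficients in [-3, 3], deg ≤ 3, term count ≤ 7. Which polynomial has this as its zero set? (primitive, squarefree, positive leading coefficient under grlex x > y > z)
3*x^2 + 3*x*z + y^2 + 3*y*z - 2*z^2 + 3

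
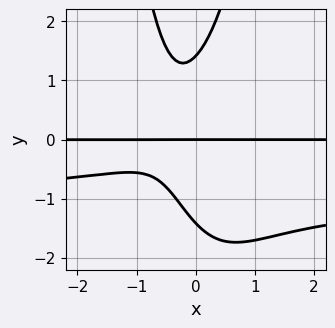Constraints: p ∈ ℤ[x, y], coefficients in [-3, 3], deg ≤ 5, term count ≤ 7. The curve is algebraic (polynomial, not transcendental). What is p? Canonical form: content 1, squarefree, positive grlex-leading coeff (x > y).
3*x^2*y^2 + 3*x^2*y - y^3 + 3*x*y + 2*y

(a) deg p = 4. A generic line meets the curve in up to 4 points.
(b) From the axis intercepts and sections: every point of the x-axis in the box is on the curve; it crosses the y-axis at the gridline y = 0.
(c) Together with the visible shape, these determine p as stated.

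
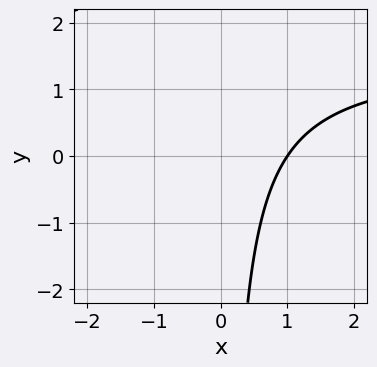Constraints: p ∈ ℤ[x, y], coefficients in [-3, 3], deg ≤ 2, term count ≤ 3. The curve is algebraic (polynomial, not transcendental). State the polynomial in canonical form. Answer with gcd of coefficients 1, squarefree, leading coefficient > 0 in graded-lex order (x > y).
2*x*y - 3*x + 3

(a) deg p = 2. The shape is more complex than any degree-1 curve.
(b) Checking where it meets the axes: it misses every integer gridline on the y-axis; it meets the x-axis at x = 1 (among the integer gridlines).
(c) Solving for integer coefficients yields p as stated.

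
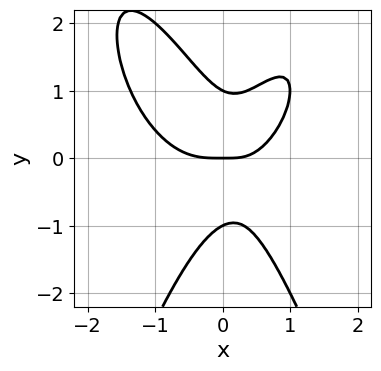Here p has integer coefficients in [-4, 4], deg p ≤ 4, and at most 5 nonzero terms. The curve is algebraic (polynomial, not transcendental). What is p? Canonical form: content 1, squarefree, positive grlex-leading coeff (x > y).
(a) Degree: the shape is more complex than any degree-3 curve, so deg p = 4.
(b) From the axis intercepts and sections: one x-axis crossing is at x = 0; among the integer gridlines, it crosses the y-axis at y ∈ {-1, 0, 1}.
(c) The integer polynomial consistent with all of this is the stated p.

2*x^4 - 3*x^2*y + y^3 + x*y - y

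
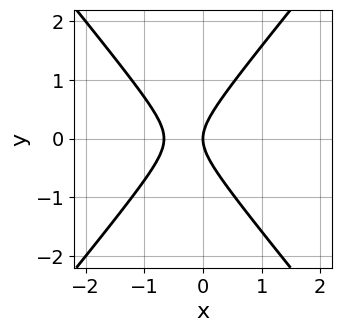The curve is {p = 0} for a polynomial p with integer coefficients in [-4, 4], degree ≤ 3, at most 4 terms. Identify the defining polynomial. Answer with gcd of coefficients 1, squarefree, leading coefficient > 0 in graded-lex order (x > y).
3*x^2 - 2*y^2 + 2*x

First, degree: the shape is more complex than any degree-1 curve, so deg p = 2.
Next, symmetries: it's symmetric under y → −y, forcing even powers of y.
Then, from the visible intercepts: it crosses the x-axis at the gridline x = 0; it meets the y-axis at y = 0 (among the integer gridlines).
Finally, the integer polynomial consistent with all of this is the stated p.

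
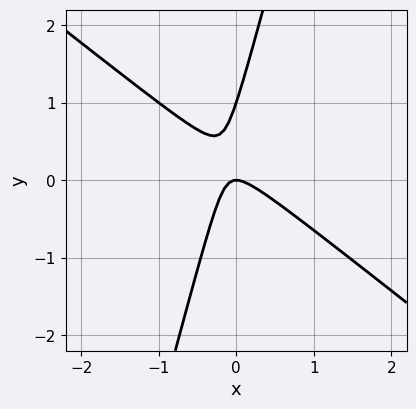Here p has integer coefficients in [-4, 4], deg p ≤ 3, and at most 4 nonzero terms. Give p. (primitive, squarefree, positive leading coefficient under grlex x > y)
3*x^2 + 3*x*y - y^2 + y

1. The degree is 2 — a generic line meets the curve in up to 2 points.
2. From the axis intercepts and sections: it crosses the x-axis at the gridline x = 0; among the integer gridlines, it crosses the y-axis at y ∈ {0, 1}.
3. These observations pin down the coefficients.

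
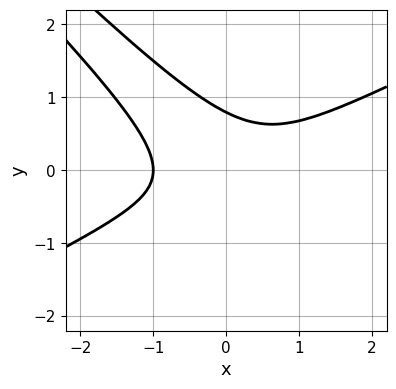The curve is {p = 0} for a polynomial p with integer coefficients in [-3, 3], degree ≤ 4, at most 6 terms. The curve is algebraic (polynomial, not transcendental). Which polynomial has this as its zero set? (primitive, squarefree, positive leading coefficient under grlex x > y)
x^3 - 3*x*y^2 - 2*y^3 + 1

1. deg p = 3.
2. From the visible intercepts: it meets the x-axis at x = -1 (among the integer gridlines).
3. Matching integer coefficients to the picture gives p.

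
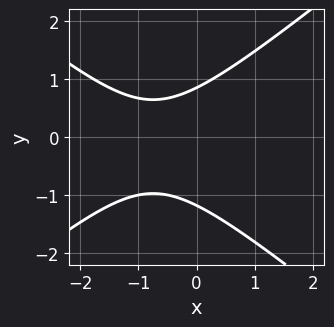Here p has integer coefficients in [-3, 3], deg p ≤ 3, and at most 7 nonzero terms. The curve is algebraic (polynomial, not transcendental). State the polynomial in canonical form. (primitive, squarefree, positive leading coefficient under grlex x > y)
2*x^2 - 3*y^2 + 3*x - y + 3

1. The degree is 2 — a generic line meets the curve in up to 2 points.
2. Reading off the gridlines: it misses every integer gridline on the x-axis.
3. Matching integer coefficients to the picture gives p.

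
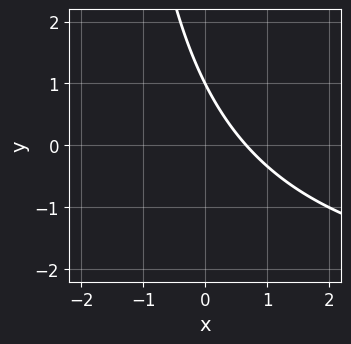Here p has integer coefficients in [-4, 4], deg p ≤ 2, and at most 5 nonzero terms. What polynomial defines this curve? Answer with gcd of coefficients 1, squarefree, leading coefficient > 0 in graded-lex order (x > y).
x*y + 3*x + 2*y - 2

First, the degree is 2 — the shape is more complex than any degree-1 curve.
Then, from the axis intercepts and sections: it meets the y-axis at y = 1 (among the integer gridlines).
Finally, the integer polynomial consistent with all of this is the stated p.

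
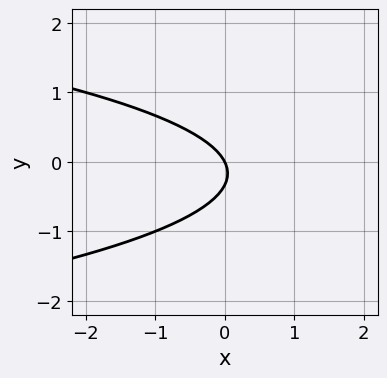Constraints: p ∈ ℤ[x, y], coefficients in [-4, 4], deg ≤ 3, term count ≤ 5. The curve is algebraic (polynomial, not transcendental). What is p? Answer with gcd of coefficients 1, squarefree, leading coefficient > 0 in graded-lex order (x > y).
3*y^2 + 2*x + y

(a) The degree is 2 — no degree-1 curve has this shape.
(b) From the visible intercepts: one y-axis crossing is at y = 0; one x-axis crossing is at x = 0.
(c) Solving for integer coefficients yields p as stated.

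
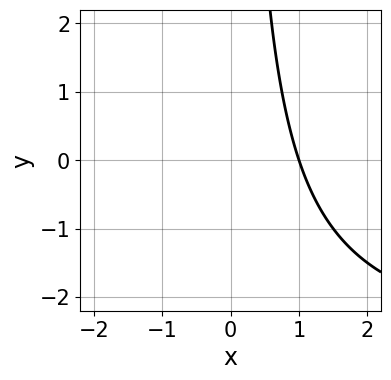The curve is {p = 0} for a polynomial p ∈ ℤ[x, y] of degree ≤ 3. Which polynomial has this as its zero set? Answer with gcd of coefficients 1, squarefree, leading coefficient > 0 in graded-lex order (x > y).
First, the degree is 2 — a generic line meets the curve in up to 2 points.
Next, against the integer gridlines: one x-axis crossing is at x = 1; the curve avoids every integer y-axis point in the box.
Finally, matching integer coefficients to the picture gives p.

x*y + 3*x - 3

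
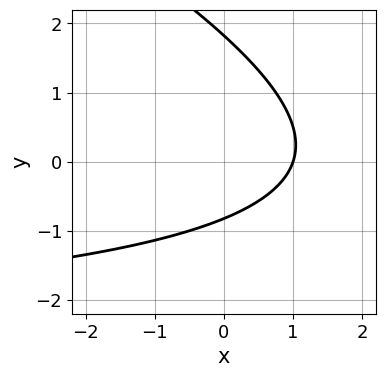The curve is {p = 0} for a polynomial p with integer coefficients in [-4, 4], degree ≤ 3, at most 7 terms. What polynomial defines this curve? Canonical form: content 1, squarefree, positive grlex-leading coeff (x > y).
First, degree: the shape is more complex than any degree-1 curve, so deg p = 2.
Then, from the axis intercepts and sections: it meets the x-axis at x = 1 (among the integer gridlines).
Finally, fitting integer coefficients to these (and the overall shape) gives p.

x*y + 2*y^2 + 3*x - 2*y - 3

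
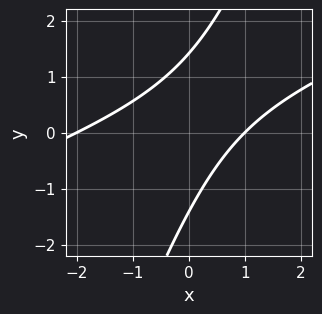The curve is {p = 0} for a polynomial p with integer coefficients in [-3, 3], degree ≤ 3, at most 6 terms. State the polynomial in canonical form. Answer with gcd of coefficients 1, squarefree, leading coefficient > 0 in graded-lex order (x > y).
x^2 - 3*x*y + y^2 + x - 2

The degree is 2 — no degree-1 curve has this shape.
Observable constraints: among the integer gridlines, it crosses the x-axis at x ∈ {-2, 1}.
These observations pin down the coefficients.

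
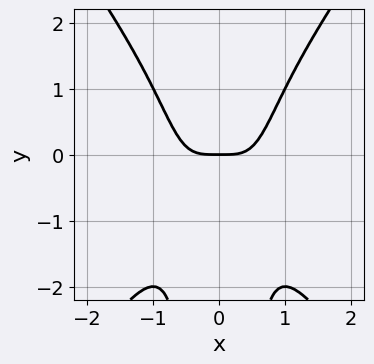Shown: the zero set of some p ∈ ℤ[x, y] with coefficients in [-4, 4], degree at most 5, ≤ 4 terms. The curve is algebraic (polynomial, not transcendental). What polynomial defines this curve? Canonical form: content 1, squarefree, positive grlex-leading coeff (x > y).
2*x^4 - x^2*y^2 - y

1. Degree: no degree-3 curve has this shape, so deg p = 4.
2. Symmetries: the x ↦ −x reflection is a symmetry, so x appears only in even powers.
3. From the axis intercepts and sections: it crosses the y-axis at the gridline y = 0; one x-axis crossing is at x = 0.
4. These observations pin down the coefficients.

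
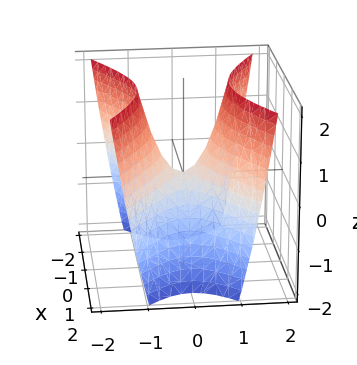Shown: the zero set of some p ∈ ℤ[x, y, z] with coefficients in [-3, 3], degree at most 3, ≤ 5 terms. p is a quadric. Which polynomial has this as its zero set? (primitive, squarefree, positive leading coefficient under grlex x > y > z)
x^2 - 2*y^2 + z

1. The degree is 2 — a saddle surface; a quadric.
2. Symmetries: it's symmetric under y → −y, forcing even powers of y; it's symmetric under x → −x, forcing even powers of x.
3. Against the integer gridlines: it crosses the y-axis at the gridline y = 0; it meets the z-axis at z = 0 (among the integer gridlines).
4. Together with the visible shape, these determine p as stated.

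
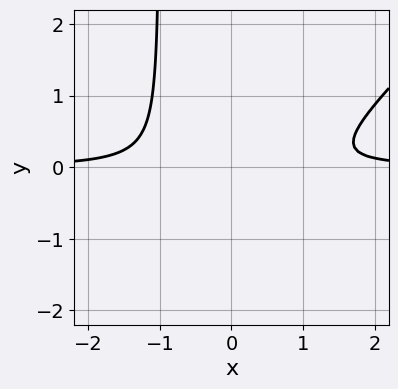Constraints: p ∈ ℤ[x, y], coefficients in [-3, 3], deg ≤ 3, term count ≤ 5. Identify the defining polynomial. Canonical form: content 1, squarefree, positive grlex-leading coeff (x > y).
Degree: a generic line meets the curve in up to 3 points, so deg p = 3.
Checking where it meets the axes: the curve avoids every integer x-axis point in the box; no y-intercept at any integer in the box.
Assembling these constraints gives the stated polynomial.

3*x^2*y - 3*x*y^2 - 3*y^2 - 3*y - 1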